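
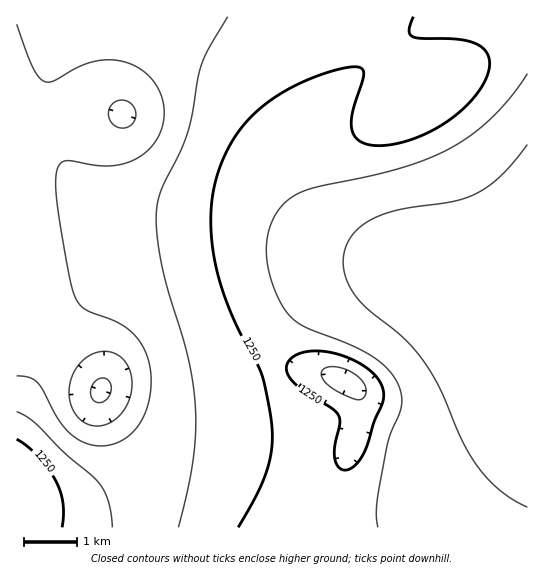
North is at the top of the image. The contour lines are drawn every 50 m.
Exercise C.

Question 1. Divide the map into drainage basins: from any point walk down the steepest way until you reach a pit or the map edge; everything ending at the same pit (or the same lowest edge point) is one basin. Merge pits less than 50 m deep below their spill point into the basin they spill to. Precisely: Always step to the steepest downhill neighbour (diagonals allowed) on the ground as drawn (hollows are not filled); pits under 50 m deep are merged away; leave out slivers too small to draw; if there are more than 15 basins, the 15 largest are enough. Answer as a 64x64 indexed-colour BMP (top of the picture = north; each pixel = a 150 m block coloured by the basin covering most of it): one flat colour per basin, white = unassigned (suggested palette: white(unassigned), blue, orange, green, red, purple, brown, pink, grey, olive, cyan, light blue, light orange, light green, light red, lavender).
<image width="64" height="64" href="data:image/bmp;base64,Qk12CAAAAAAAAHYAAAAoAAAAQAAAAEAAAAABAAQAAAAAAAAIAAATCwAAEwsAABAAAAAAAAAA////ALR3HwAOf/8ALKAsACgn1gC9Z5QAS1aMAMJ34wB/f38AIr28AM++FwDox64AeLv/AIrfmACWmP8A1bDFABEREREREREREREREREREREREREiIiIiIiIiIiIiIiIiERERERERERERERERERERERERESIiIiIiIiIiIiIiIiIRERERERERERERERERERERERESIiIiIiIiIiIiIiIiIhERERERERERERERERERERERERIiIiIiIiIiIiIiIiIiEREREREREREREREREREREREREiIiIiIiIiIiIiIiIiIRERERERERERERERERERERERESIiIiIiIiIiIiIiIiIhERERERERERERERERERERERERIiIiIiIiIiIiIiIiIiEREREREREREREREREREREREREiIiIiIiIiIiIiIiIiIRERERERERERERERERERERERESIiIiIiIiIiIiIiIiIhERERERERERERERERERERERERIiIiIiIiIiIiIiIiIiEREREREREREREREREREREREREiIiIiIiIiIiIiIiIiIRERERERERERERERERERERERESIiIiIiIiIiIiIiIiIhERERERERERERERERERERERERIiIiIiIiIiIiIiIiIiEREREREREREREREREREREREREiIiIiIiIiIiIiIiIiIREREREREREREREREREREREREiIiIiIiIiIiIiIiIiIhEREREREREREREREREREREREiIiIiIiIiIiIiIiIiIiEREREREREREREREREREREREiIiIiIiIiIiIiIiIiIiIREREREREREREREREREREREiIiIiIiIiIiIiIiIiIiIhERERERERERERERERERERESIiIiIiIiIiIiIiIiIiIiERERERERERERERERERERESIiIiIiIiIiIiIiIiIiIiIRERERERERERERERERERERIiIiIiIiIiIiIiIiIiIiIhEREREREREREREREREREREiIiIiIiIiIiIiIiIiIiIiERERERERERERERERERERESIiIiIiIiIiIiIiIiIiIiIREREREREREREREREREREREiIiIiIiIiIiIiIiIiIiIhERERERERERERERERERERESIiIiIiIiIiIiIiIiIiIiEREREREREREREREREREREREiIiIiIiIiIiIiIiIiIiIRERERERERERERERERERERERIiIiIiIiIiIiIiIiIiIhERERERERERERERERERERERESIiIiIiIiIiIiIiIiIiEREREREREREREREREREREREREiIiIiIiIiIiIiIiIiIREREREREREREREREREREREREREiIiIiIiIiIiIiEREREREREREREREREREREREREREREREiIiIiIiIiERERERERERERERERERERERERERERERERERESIiIiIREREREREREREREREREREREREREREREREREREREREhERERERERERERERERERERERERERERERERERERERERERERERERERERERERERERERERERERERERERERERETMzERERERERERERERERERERERERERERERERERERERMzMREREREREREREREREREREREREREREREREREREREzMzMRERERERERERERERERERERERERERERERERERERMzMzERERERERERERERERERERERERERERERERERERETMzMzERERERERERERERERERERERERERERERERERMzMzMzMzERERERERERERERERERERERERERETMzMzMzMzMzMzMzMRERERERERERERERERERERERERMzMzMzMzMzMzMzMzMRERERERERERERERERERERERETMzMzMzMzMzMzMzMzMxERERERERERERERERERERERETMzMzMzMzMzMzMzMzMxERERERERERERERERERERERETMzMzMzMzMzMzMzMzMzERERERERERERERERERERERETMzMzMzMzMzMzMzMzMzMRERERERERERERERERERERETMzMzMzMzMzMzMzMzMzMxERERERERERERERERERERERMzMzMzMzMzMzMzMzMzMzMRERERERERERERERERERERMzMzMzMzMzMzMzMzMzMzMxEREREREREREREREREREREzMzMzMzMzMzMzMzMzMzMzERERERERERERERERERERETMzMzMzMzMzMzMzMzMzMzMxERERERERERERERERERETMzMzMzMzMzMzMzMzMzMzMzMRERERERERERERERERERMzMzMzMzMzMzMzMzMzMzMzMzEREREREREREREREREREzMzMzMzMzMzMzMzMzMzMzMzMRERERERERERERERERERMzMzMzMzMzMzMzMzMzMzMzMzEREREREREREREREREREzMzMzMzMzMzMzMzMzMzMzMzMxERERERERERERERERETMzMzMzMzMzMzMzMzMzMzMzMzMRERERERERERERERERMzMzMzMzMzMzMzMzMzMzMzMzMzERERERERERERERERETMzMzMzMzMzMzMzMzMzMzMzMzMzERERERERERERERERMzMzMzMzMzMzMzMzMzMzMzMzMzMxERERERERERERERETMzMzMzMzMzMzMzMzMzMzMzMzMzMREREREREREREREREzMzMzMzMzMzMzMzMzMzMzMzMzMzMRERERERERERERERMzMzMzMzMzMzMzMzMzMzMzMzMzMzMRERERERERERERERMzMzMzMzMzMzMzMzMzMzMzMzMzMzMRERERER"/>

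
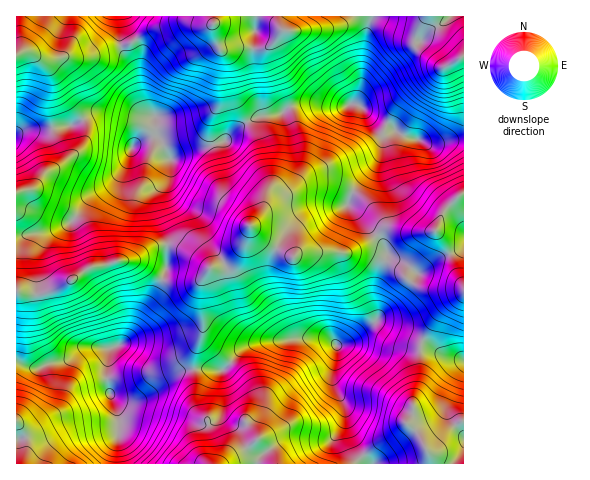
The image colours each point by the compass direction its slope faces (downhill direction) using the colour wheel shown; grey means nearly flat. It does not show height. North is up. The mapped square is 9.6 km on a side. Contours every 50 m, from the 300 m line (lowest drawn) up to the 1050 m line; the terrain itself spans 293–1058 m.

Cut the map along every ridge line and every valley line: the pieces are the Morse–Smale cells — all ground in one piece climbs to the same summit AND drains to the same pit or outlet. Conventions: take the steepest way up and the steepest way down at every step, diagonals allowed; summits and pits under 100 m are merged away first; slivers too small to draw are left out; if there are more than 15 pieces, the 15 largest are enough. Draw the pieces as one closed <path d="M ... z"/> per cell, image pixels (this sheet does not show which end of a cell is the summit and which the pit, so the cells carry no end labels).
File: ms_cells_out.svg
<path d="M103 113l-9 1-10 5 2 20-8 12-22 17-10 4-13 17-17 4 0 98 3 1 24 2 16-6 32-21 12-1 13-5 16-1 21-13 15-3-11-31-1-20 12-15 3-19-9-18-6-5 0-17-2-3-9 4-9 0z"/><path d="M250 226l-9 23-13 14-7 4-12 1-20-15-14-7-7-1-1 25-4 7 2 4 31 1 8-4-2 3 1 51-8 22 0 16 13-2 14 3 19-20 22-9 32-4 31 0 10 7 5 0 10-5 25-20-1-30 13-34-11-21-13 10-17 8-46-1-10 4-26-14z"/><path d="M326 338l-31 0-32 4-22 9-19 20-14-3-13 2 1 35 11 15 6 17 1 27 156-1-12-14-7-15-6-28-12-23 4-37z"/><path d="M353 104l-11 3-40-3-12 3-10 7-16 1-16 7 10 18 3 21 8 21-6 27-12 18 14 15 26 14 10-4 46 1 17-8 12-10-29-31 7-15 24-28 7-25 10-6-24-14-9-9z"/><path d="M378 322l-10 4-17 14-14 6-4 37 12 23 3 21 10 22 12 15 93 0 1-103-17-4-19-13z"/><path d="M371 16l-93 0 0 9 4 6-12 15-6 3-30-1-12 2 8 11 5 37 11 22 2 2 11-6 21-2 10-7 12-3 16 0 16 3 20-3 7-20 5-49z"/><path d="M190 23l-12 0-23 6-26 15-8 2 2 8 13 19 7 31 5 8 8 7 0 17 6 5 9 17 16-7 38-10 7-9 15-10-12-24-5-37-12-15-5-21-16 0z"/><path d="M248 122l-16 10-7 9-38 10-15 7-4 20-12 15 1 20 11 31 21 9 20 15 12-1 7-4 10-10 8-12 3-14 10-10 5-11 5-24-8-21-3-21z"/><path d="M463 194l-4 2-14 13-10 22-31 1-18-4-10 7 8 9 4 12-13 34 0 16 3 8-2 8 43 17 28 18 15 3 2 0z"/><path d="M132 261l-16 0-13 5-12 1-32 21-16 6-18 0-8-3-1 71 17 6 6 0 13-6 16-2 14-10 7-3 22 1 11-4 10-11 8-18 22-34-1-3-17-12z"/><path d="M103 347l-14 0-7 3-14 10-16 2-13 6-23-5 0 60 8 9 2 7 0 14-2 11 92-1 3-47-10-23-2-12 0-18 3-14z"/><path d="M425 16l-53 1-6 18-5 49-3 13-5 7 9 3 13 12 15 7 9 8 12 4 19 6 33-4 1-83-3 0-19 10-7-3-20-18 2-14z"/><path d="M396 130l-11 6-7 25-24 28-7 15 29 30 10-6 18 4 31-1 10-22 14-13 5-2 0-54-9 0-25 4-26-8z"/><path d="M202 278l-6 4-34-2-34 57-6 7-13 6-2 31 4 14 18 7 8-1 9-5 19-17 17-8 13-2 0-15 8-22z"/><path d="M194 370l-12 1-17 8-19 17-9 5-8 1-19-6 9 20-2 48 96-1 1-22-7-21-11-15z"/>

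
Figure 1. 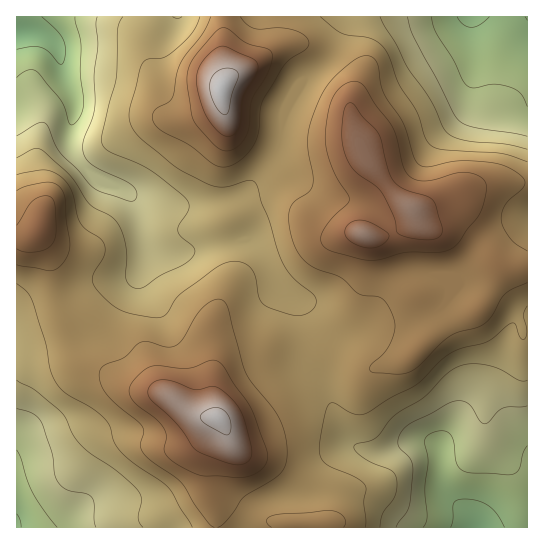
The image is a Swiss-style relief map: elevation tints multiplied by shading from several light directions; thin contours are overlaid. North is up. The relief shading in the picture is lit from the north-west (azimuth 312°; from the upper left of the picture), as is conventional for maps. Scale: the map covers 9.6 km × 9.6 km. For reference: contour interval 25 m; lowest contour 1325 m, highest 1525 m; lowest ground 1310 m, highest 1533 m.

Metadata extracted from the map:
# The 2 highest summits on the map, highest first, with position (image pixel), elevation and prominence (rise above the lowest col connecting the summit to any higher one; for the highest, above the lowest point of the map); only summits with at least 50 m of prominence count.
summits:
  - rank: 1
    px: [222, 89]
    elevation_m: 1533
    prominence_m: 223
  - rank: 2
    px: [218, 418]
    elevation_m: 1531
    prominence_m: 100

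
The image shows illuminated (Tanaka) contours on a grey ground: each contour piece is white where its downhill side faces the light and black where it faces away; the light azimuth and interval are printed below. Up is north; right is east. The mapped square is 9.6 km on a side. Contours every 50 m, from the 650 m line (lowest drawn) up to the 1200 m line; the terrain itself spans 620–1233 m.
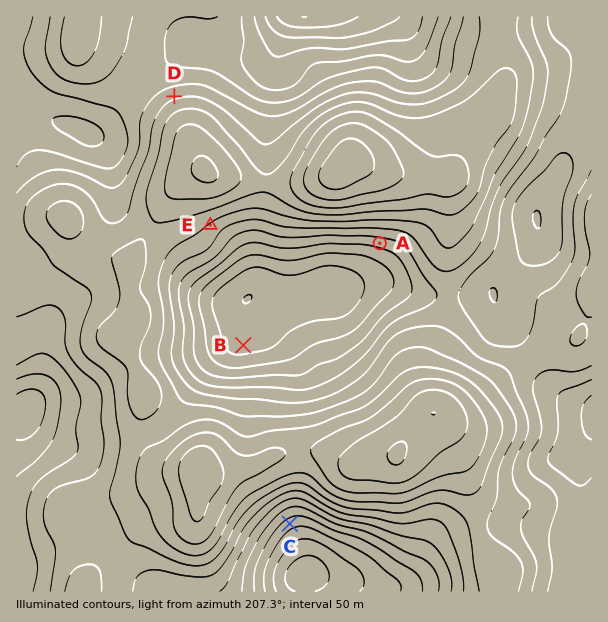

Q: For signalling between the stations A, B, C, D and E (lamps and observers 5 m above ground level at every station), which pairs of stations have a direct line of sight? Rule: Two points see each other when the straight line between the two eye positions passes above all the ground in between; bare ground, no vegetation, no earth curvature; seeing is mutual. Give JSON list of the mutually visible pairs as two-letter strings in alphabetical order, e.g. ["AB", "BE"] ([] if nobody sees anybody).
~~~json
["AD", "BC", "DE"]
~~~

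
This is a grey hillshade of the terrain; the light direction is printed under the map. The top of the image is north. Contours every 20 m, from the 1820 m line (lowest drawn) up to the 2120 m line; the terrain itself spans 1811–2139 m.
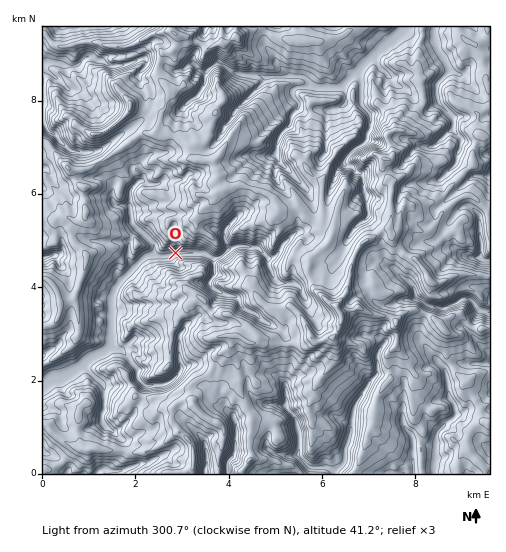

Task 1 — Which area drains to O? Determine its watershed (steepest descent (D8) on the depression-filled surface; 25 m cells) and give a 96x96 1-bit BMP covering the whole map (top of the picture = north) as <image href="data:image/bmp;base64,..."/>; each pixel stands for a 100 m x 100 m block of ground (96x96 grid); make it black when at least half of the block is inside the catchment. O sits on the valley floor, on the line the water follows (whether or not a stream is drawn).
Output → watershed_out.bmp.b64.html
<image width="96" height="96" href="data:image/bmp;base64,Qk2+BAAAAAAAAD4AAAAoAAAAYAAAAGAAAAABAAEAAAAAAIAEAAATCwAAEwsAAAIAAAAAAAAA////AAAAAAAAAAAAAAAAAAAAAAAAAAAAAAAAAAAAAAAAAAAAAAAAAAAAAAAAAAAAAAAAAAAAAAAAAAAAAAAAAAAAAAAAAAAAAAAAAAAAAAAAAAAAAAAAAAAAAAAAAAAAAAAAAAAAAAAAAAAAAAAAAAAAAAAAAAAAAAAAAAAAAAAAAAAAAAAAAAAAAAAAAAAAAAAAAAAAAAAAAAAAAAAAAAAAAAAAAAAAAAAAAAAAAAAAAAAAAAAAAAAAAAAAAAAAAAAAAAAAAAAAAAAAAAAAAAAAAAAAAAAAAAAAAAAAAAAAAAAAAAAAAAAAAAAAAAAAAAAAAAAAAAAAAAAAAAAAAAAAAAAAAAAAAAAAAAAAAAAAAAAAAAAAAAAAAAAAAAAAAAAAAAAAAAAAAAAAAAAAAAAAAAAAAAAAAAAAAAAAAAAAAAAAAAAAAAAAAAAAAAAAAAAAAAAAAAAAAAAAAAP/sAAAAAAAAAAAAAP//gAAAAAAAAAAAAf//gAAAAAAAAAAAA///wAAAAAAAAAAAB///wAAAAAAAAAAAH///wAAAAAAAAAAD////wAAAAAAAAAAD////gAAAAAAAAAAH////AAAAAAAAAAAP///+AAAAAAAAAAAf///8AAAAAAAAAAB////wAAAAAAAAAAB////wAAAAAAAAAAB////wAAAAAAAAAAAf///gAAAAAAAAAAAP///gAAAAAAAAAAAf///gAAAAAAAAAAH////gAAAAAAAAAAH////wAAAAAAAAAAP////4AAAAAAAAAAP////8AAAAAAAAAAP////+AAAAAAAAAAP/////AAAAAAAAAAP/////AAAAAAAAAAP////8AAAAAAAAAAP////8AAAAAAAAAAP////wAAAAAAAAAAAf///AAAAAAAAAAAAP///AAAAAAAAAAAAH//AAAAAAAAAAAAAB//AAAAAAAAAAAAAB/+AAAAAAAAAAAAAA/4AAAAAAAAAAAAAAHAAAAAAAAAAAAAAAAAAAAAAAAAAAAAAAAAAAAAAAAAAAAAAAAAAAAAAAAAAAAAAAAAAAAAAAAAAAAAAAAAAAAAAAAAAAAAAAAAAAAAAAAAAAAAAAAAAAAAAAAAAAAAAAAAAAAAAAAAAAAAAAAAAAAAAAAAAAAAAAAAAAAAAAAAAAAAAAAAAAAAAAAAAAAAAAAAAAAAAAAAAAAAAAAAAAAAAAAAAAAAAAAAAAAAAAAAAAAAAAAAAAAAAAAAAAAAAAAAAAAAAAAAAAAAAAAAAAAAAAAAAAAAAAAAAAAAAAAAAAAAAAAAAAAAAAAAAAAAAAAAAAAAAAAAAAAAAAAAAAAAAAAAAAAAAAAAAAAAAAAAAAAAAAAAAAAAAAAAAAAAAAAAAAAAAAAAAAAAAAAAAAAAAAAAAAAAAAAAAAAAAAAAAAAAAAAAAAAAAAAAAAAAAAAAAAAAAAAAAAAAAAAAAAAAAAAAAAAAAAAAAAAAAAAAAAAAAAAAAAAAAAAAAAAAAAAAAAAAAAAAAAAAAAAAAAAAAAAAAAAAAAAAAAAAAAAA="/>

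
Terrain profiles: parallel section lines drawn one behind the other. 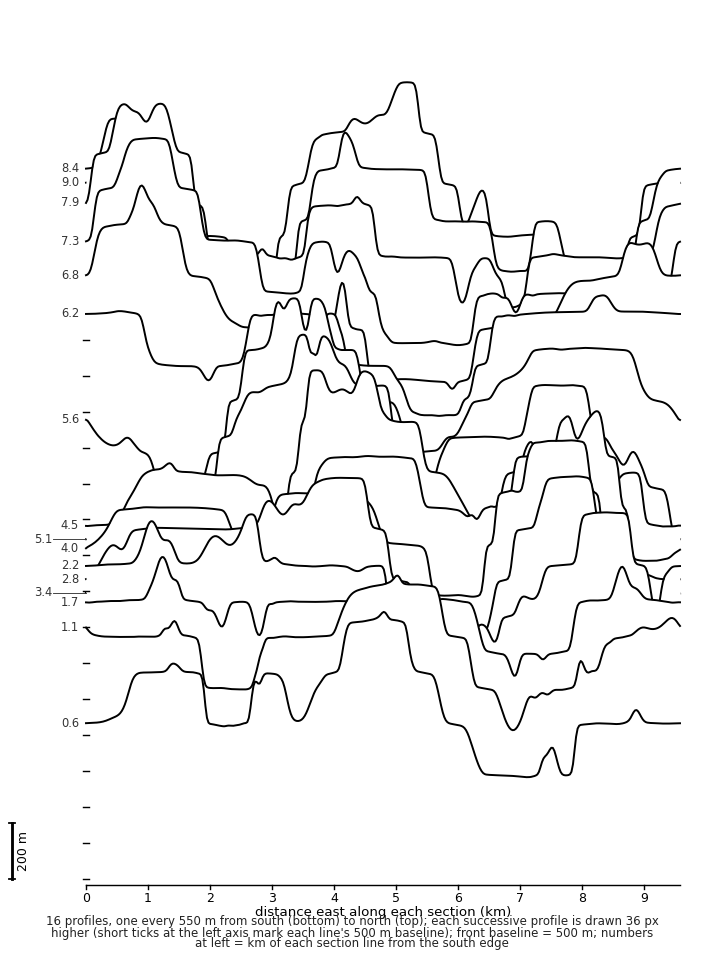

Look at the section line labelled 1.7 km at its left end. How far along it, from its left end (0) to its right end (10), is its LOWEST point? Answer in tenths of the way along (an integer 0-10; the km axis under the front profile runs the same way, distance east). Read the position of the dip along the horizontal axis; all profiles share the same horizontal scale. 7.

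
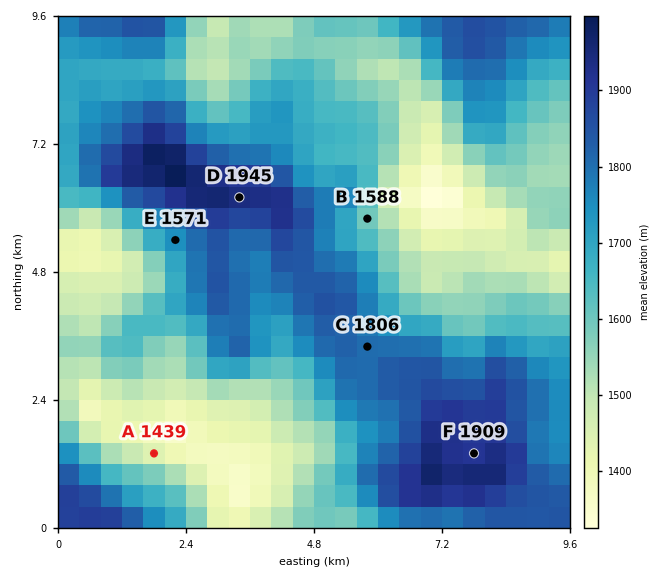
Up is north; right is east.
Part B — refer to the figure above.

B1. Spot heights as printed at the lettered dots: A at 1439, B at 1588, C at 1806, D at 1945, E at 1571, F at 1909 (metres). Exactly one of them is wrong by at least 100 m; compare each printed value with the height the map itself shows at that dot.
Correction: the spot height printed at E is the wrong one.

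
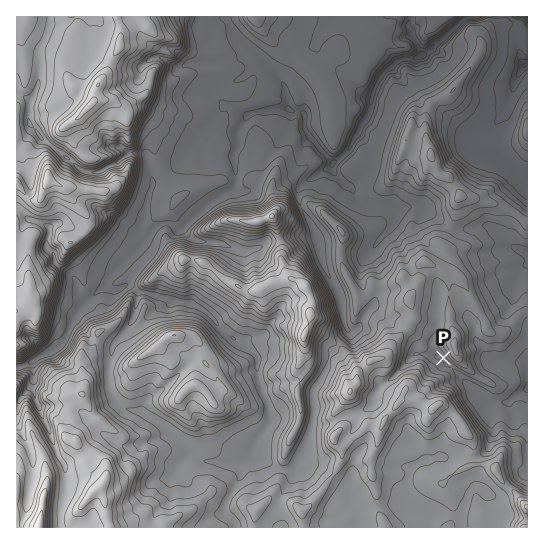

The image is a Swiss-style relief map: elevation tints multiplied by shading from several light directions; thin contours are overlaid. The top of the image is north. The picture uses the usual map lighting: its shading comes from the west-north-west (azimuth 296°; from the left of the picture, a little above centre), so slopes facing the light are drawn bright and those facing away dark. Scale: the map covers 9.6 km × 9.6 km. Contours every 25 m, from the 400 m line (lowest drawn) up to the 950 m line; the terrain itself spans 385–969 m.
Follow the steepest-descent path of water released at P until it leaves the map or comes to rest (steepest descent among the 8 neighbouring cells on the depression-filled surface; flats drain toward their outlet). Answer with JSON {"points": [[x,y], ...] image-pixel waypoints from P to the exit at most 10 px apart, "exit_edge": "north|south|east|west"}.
{"points": [[443, 358], [449, 366], [459, 375], [470, 386], [481, 397], [491, 402], [502, 402], [513, 398], [523, 391], [527, 389]], "exit_edge": "east"}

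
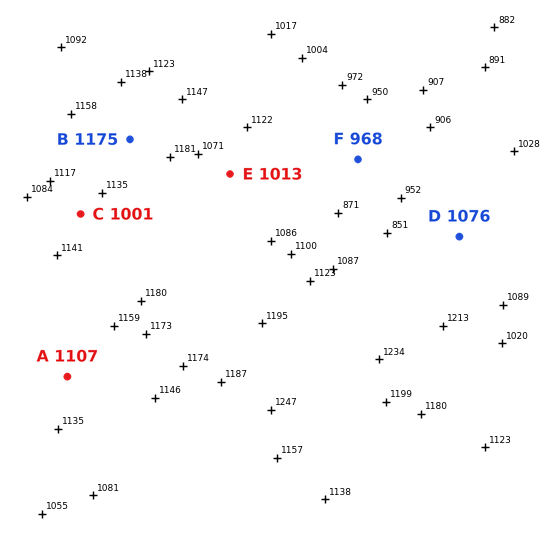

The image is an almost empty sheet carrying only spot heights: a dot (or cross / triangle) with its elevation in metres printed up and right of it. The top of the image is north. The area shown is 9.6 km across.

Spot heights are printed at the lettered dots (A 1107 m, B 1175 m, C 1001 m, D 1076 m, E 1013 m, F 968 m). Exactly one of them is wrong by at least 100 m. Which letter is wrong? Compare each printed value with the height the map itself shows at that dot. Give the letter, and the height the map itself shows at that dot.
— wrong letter C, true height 1126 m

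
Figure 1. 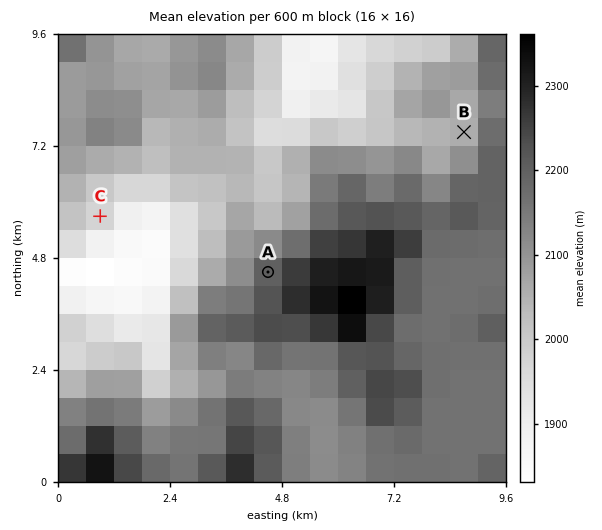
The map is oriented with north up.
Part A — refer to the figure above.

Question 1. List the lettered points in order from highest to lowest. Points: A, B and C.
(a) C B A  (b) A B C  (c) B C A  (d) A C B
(b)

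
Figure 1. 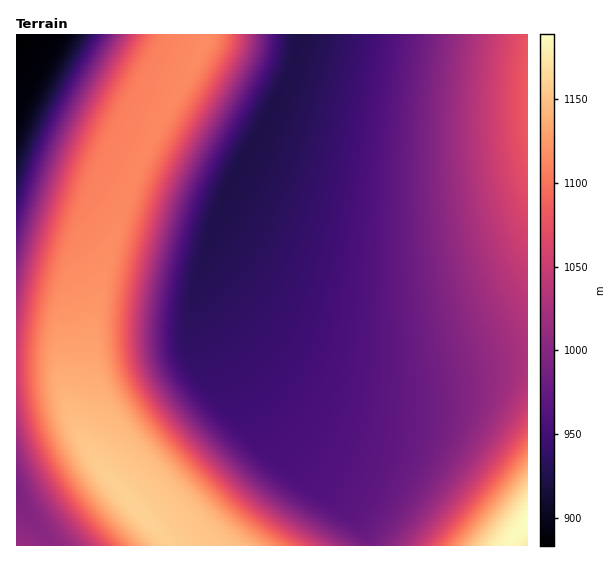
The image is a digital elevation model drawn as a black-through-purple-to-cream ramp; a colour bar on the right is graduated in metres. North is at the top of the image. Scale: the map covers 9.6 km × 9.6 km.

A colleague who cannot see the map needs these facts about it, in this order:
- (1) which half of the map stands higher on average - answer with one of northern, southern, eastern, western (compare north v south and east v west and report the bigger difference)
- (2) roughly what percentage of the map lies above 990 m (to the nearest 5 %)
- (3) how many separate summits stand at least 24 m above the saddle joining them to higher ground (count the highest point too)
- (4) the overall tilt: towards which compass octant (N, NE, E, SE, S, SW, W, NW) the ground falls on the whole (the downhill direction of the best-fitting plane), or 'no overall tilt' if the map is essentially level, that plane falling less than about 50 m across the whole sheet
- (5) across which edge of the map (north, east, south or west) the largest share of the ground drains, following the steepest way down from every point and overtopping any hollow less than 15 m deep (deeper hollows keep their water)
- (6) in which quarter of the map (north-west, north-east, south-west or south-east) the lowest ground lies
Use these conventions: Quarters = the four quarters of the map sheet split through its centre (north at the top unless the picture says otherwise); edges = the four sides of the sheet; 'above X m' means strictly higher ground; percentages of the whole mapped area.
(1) Taken as a whole, the western half is higher than the eastern.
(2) Roughly 55 % of the ground is higher than 990 m.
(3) Counting only tops that stand 24 m proud, the map has 3 summits.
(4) On the whole the ground falls towards the north-east.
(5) The largest share of the runoff leaves by the northern edge.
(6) The lowest ground is in the north-west quarter.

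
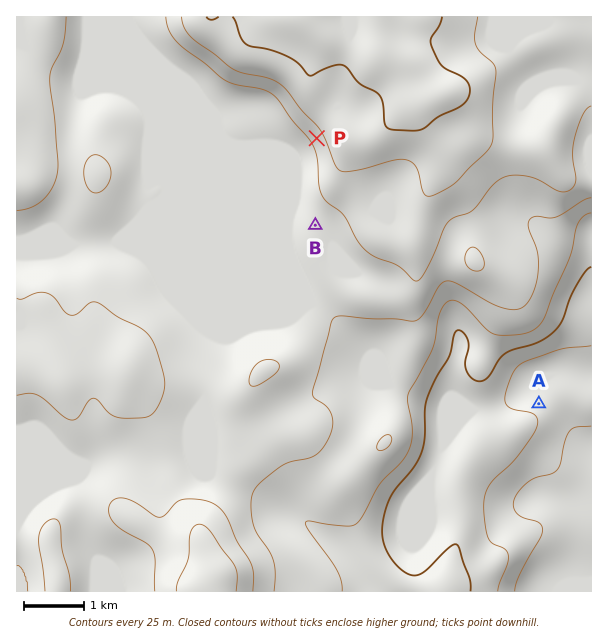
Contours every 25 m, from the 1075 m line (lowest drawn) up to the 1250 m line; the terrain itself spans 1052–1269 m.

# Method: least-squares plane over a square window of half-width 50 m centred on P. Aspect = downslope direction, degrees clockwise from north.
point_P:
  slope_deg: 6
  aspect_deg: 239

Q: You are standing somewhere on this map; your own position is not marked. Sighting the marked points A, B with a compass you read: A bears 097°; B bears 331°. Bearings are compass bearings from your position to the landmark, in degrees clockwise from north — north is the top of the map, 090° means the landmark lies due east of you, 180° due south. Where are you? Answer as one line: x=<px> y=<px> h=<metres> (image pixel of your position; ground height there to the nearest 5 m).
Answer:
x=405 y=387 h=1155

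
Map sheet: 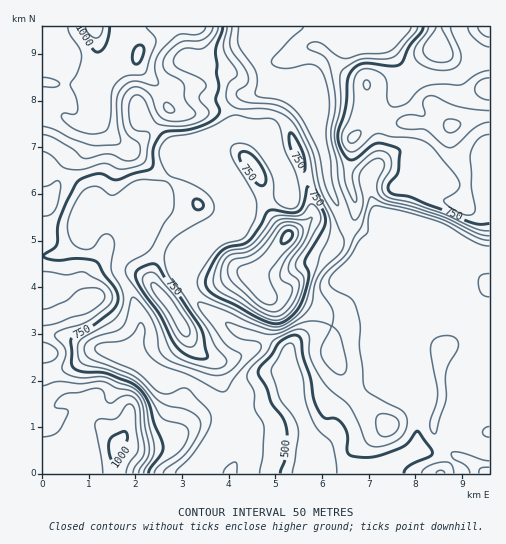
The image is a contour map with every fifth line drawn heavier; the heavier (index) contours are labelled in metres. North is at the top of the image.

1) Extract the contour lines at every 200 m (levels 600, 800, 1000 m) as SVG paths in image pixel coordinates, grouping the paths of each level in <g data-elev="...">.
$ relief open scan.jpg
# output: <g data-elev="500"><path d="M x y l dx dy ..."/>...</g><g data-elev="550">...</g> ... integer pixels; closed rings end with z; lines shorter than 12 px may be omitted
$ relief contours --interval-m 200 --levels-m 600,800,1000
<g data-elev="600"><path d="M176 473l2-4 15-15 14-21 4-12-2-9-22-23-6-1-14 6-9-2-22-20-38-19-3-4 2-4 6-2 15-2 8-2 7-6 6-10 3 0 3 7 0 17 3 6 5 6 10 7 24 8 29 16 7 2 4-3 14-19 18-18 2-6-4-4-15-3-6-2-8-8-2-6 4 0 32 10 9 1 10-1 22-10 14-2 8 2 6 3-10 21 0 6 2 6 10 12 5 3 4 1 3-3 2-6-5-22-3-11-7-7 1-15-12-18-1-9 5-10 17-16 6-7 6-14 8-11 8-29 16 7 25 6 29 9 37 18 12 3"/><path d="M237 473l0-9-2-2-8 5-4 6"/><path d="M489 467l-8 1-2 2 0 3"/><path d="M382 436l8 0 7-6 2-7-3-6-12-3-7 2-1 5 0 7 3 6z"/><path d="M303 27l-29 30-2 6 3 3 9 2 28-4 7 4 4 6 4 13 2 14-3 38 5 21 1 21 6 19 0 6-5-5-6-10-9-41-19-35-7-7-8-6-8-3-16-2-5-3 2-11 0-9-3-7-15-22 0-18"/></g><g data-elev="800"><path d="M144 473l1-4 8-12 1-8-8-42-4-11-10-9-25-9-7-1-20 1-15-5-3-6 4-11-1-6-10-14 0-3 5-2 27-9 18-13 7-8 0-5-1-5-8-8-18-11-19 3-23-4"/><path d="M186 346l7 0 3-4 1-9-3-8-18-27-19-23-5-3-6 1-4 6 3 9 18 24 14 26z"/><path d="M270 319l8 1 8-4 9-8 5-12 4-17-1-4-7-7 0-6 13-20 12-23-2-8-6-7-3 1-6 8-5 3-20-1-5 2-21 27-9 4-17 4-6 5-4 9-4 15 4 8 40 25z"/><path d="M43 216l8-2 4-5 3-7 3-17-3-4-9 4-6 2"/><path d="M43 151l9 5 10 11 10 3 11-1 21-6 13 6 6 0 20-5 3-6 4-23-2-3-12-2-5-4-2-15 2-12 5-4 6 2 3 4 9 19 6 5 14 1 12 0 12-4 8-4 3-4 0-3-9-10-1-3 7-11 0-3-7-6-22-11-3-3-1-4 3-5 7-6 5-1 12 1 6-2 9-12 3-8"/><path d="M489 70l-11 4-18 11-22-1-13 2-7 5-11 12-12 4-4-1-3-4-1-19-3-7-11-6-7-1-5 1-4 3-3 6-1 29-4 12-6 12-1 5 3 10 3 4 4 1 6-2 14-14 5-2 16 3 22 1 11 4 7 6 20 23 7 12-2 7-14 9 0 3 12 9 12 4 6-2 1-4-4-21 0-35 7-13 6-4 5-2"/><path d="M428 27l-1 5-12 16 0 9 3 5 7 5 18 3 13-3 3-3 2-5-1-8-9-24"/><path d="M468 27l1 5 5 6 8 7 7 2"/></g><g data-elev="1000"><path d="M114 463l3-1 3-2 7-19 1-5-3-4-11 4-5 5 1 14 1 5z"/><path d="M282 244l4-1 5-4 2-5-2-3-3 0-4 2-3 6z"/><path d="M135 64l4-1 4-7 1-7-2-4-5 1-4 5-1 8z"/><path d="M79 27l3 9 12 14 3 2 5-2 4-5 4-18"/></g>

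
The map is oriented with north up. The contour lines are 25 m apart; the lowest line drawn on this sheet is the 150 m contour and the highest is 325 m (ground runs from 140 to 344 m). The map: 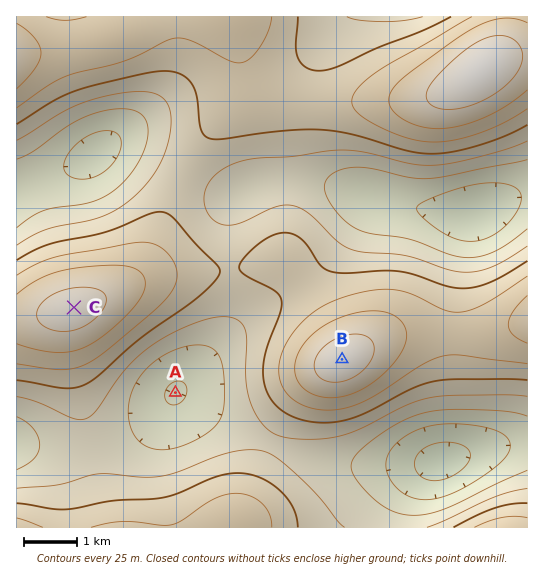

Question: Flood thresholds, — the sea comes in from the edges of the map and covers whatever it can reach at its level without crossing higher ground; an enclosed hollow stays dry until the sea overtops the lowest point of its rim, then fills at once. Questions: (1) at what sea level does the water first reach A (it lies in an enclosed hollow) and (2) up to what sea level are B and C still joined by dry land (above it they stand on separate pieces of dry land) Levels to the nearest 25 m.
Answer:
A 225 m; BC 250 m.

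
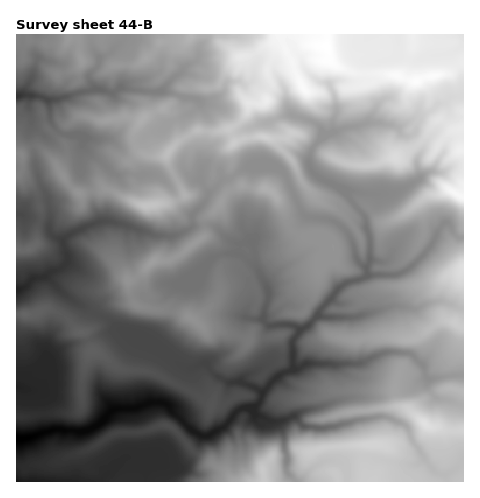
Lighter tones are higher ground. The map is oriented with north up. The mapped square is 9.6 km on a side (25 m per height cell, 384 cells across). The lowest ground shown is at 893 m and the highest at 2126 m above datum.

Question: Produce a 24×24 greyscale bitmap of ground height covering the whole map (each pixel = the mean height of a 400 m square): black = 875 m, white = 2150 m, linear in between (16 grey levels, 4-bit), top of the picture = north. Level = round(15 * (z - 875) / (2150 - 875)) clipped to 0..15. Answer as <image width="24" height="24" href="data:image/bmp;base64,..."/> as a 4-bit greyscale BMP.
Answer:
<image width="24" height="24" href="data:image/bmp;base64,Qk2WAQAAAAAAAHYAAAAoAAAAGAAAABgAAAABAAQAAAAAACABAAATCwAAEwsAABAAAAAAAAAAAAAAABEREQAiIiIAMzMzAERERABVVVUAZmZmAHd3dwCIiIgAmZmZAKqqqgC7u7sAzMzMAN3d3QDu7u4A////ACMzMzM1iauau8y7uyMzMzM0Z4qbu8zLuxERNERDNWV4mru7zDMzESMjQzNGiJqsyyM0IiI0VERmd4mqqiI1RERURERFd3iZmjM1VVREVlVEVneYmjNFVERWd3ZWeJmaqlVVVVZ4h2Zld4mau1VVVoh4h2Z3Z3iJqzRFZ4d3d3Z4hniavEREaIiHd3eImHeIrGVFd3iId3eImHiImlVVVmd4h3eIiImZiVVnZ5qYmHiYiIiqmmZ4iZqpiZqZmIiKznaHiImZmZmZiaqpvXd3iJqpmpmpq7zMzWZ3eJmqq7u6mau83WZ4maqZq8uqqqq83UVnd4mZm929zMvN3VZ3d4iZq83e3e7u7XeJiZmZrN3u7u7u7niJiJmqvM7u/t7e3Q=="/>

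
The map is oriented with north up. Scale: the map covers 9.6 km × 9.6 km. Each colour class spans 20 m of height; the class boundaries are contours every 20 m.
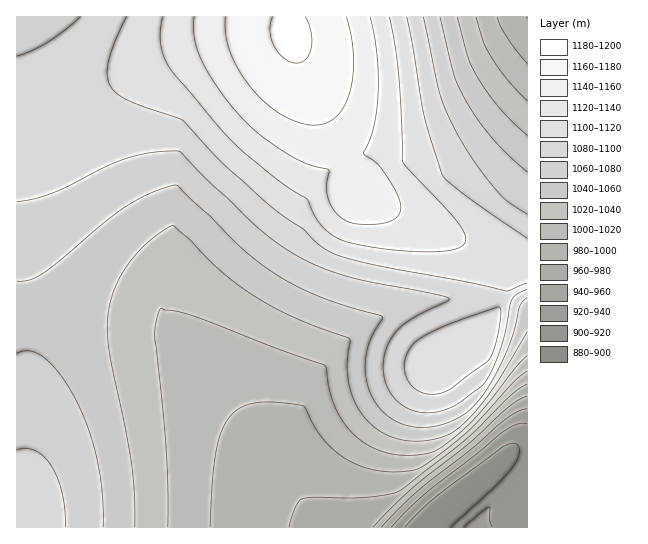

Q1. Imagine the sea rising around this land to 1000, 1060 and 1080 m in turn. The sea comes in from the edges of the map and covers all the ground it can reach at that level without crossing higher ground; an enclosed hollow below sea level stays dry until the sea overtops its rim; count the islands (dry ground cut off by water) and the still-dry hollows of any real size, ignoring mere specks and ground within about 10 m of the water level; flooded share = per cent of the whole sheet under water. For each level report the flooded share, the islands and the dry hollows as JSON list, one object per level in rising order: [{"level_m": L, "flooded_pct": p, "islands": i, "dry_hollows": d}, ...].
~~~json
[{"level_m": 1000, "flooded_pct": 12, "islands": 0, "dry_hollows": 0}, {"level_m": 1060, "flooded_pct": 44, "islands": 0, "dry_hollows": 0}, {"level_m": 1080, "flooded_pct": 58, "islands": 0, "dry_hollows": 0}]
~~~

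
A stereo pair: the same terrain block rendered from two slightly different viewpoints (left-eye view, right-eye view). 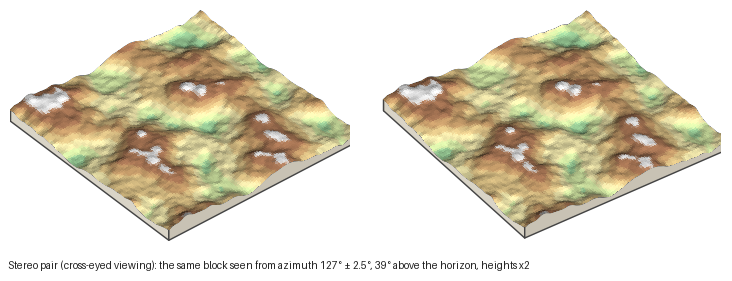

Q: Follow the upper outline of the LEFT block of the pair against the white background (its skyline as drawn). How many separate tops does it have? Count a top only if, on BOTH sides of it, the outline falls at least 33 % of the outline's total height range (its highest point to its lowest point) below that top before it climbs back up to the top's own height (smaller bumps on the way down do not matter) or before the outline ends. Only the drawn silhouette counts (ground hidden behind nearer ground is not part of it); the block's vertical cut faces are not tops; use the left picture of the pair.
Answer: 1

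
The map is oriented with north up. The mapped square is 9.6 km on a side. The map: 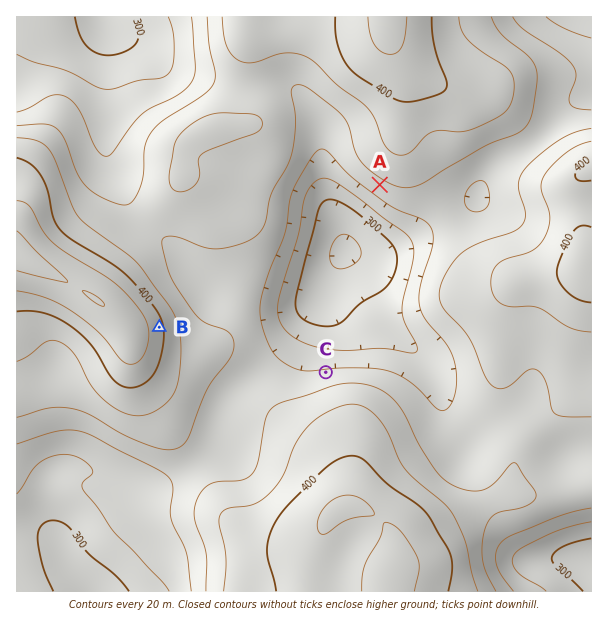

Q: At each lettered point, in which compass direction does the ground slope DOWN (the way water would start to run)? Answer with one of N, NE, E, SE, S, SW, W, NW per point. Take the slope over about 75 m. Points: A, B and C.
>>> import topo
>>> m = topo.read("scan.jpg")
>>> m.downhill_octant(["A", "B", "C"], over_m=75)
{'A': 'SW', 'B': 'E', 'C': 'N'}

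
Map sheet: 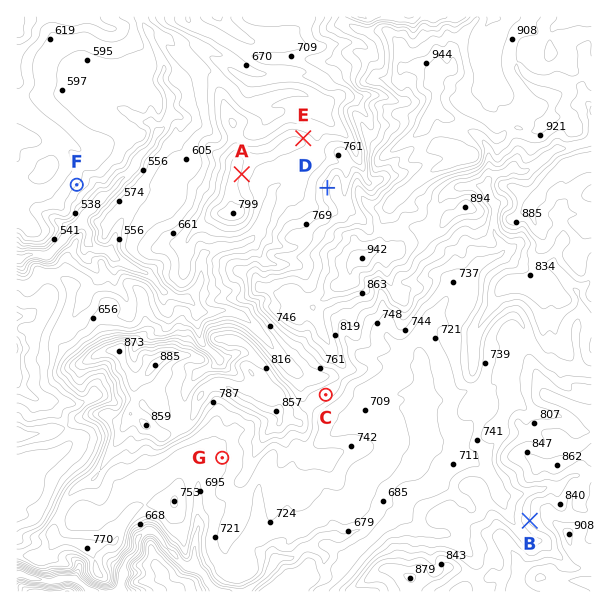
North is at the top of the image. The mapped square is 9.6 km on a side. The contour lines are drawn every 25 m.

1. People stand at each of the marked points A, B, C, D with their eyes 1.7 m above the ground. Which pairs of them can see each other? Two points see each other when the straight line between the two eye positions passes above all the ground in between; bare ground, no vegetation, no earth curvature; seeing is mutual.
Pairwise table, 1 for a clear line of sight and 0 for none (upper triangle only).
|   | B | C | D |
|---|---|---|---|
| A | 0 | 0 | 1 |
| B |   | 1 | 0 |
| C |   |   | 0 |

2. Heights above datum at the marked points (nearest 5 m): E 720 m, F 600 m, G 720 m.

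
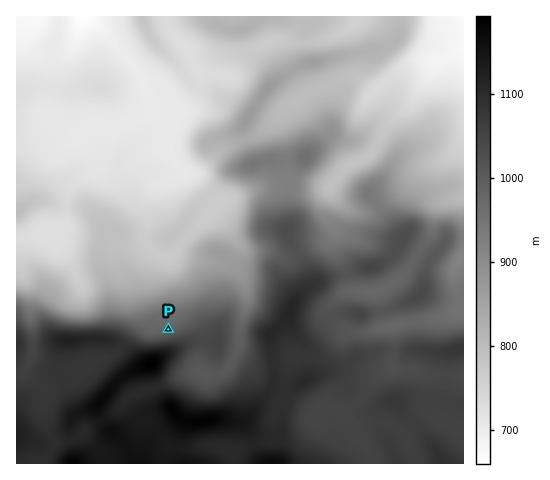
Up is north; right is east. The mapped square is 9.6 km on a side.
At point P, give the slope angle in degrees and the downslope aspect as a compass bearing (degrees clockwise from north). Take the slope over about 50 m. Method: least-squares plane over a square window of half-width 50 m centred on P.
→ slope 8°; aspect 342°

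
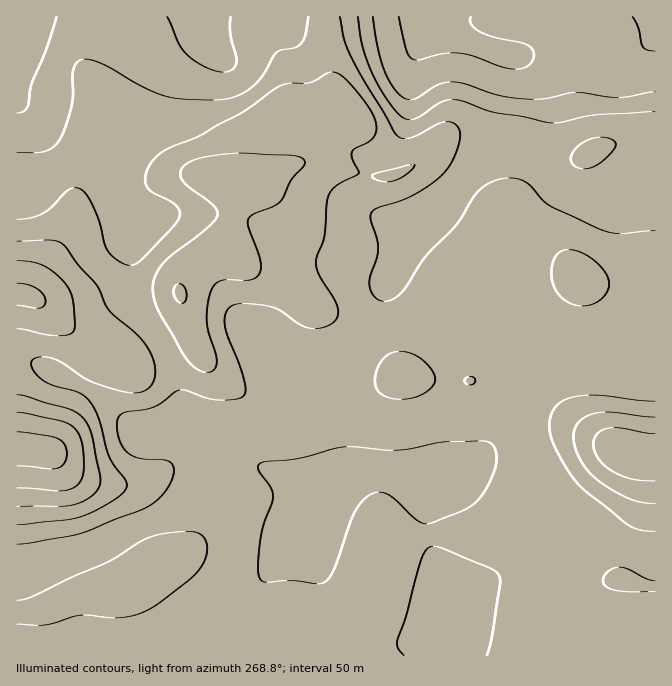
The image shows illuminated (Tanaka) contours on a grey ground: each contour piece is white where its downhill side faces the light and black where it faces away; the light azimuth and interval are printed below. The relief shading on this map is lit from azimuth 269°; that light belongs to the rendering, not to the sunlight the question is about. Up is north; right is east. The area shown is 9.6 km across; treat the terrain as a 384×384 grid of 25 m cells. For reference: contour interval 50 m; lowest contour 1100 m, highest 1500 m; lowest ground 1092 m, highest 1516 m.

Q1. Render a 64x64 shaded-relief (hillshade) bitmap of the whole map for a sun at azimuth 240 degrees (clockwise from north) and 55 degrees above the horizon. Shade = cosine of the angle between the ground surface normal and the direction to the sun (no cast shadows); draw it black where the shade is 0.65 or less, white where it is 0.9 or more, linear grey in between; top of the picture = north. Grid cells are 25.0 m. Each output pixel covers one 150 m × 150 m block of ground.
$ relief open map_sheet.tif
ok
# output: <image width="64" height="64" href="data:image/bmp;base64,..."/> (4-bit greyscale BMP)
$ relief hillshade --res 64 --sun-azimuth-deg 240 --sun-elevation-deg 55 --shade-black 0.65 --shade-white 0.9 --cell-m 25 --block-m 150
<image width="64" height="64" href="data:image/bmp;base64,Qk12CAAAAAAAAHYAAAAoAAAAQAAAAEAAAAABAAQAAAAAAAAIAAATCwAAEwsAABAAAAAAAAAAAAAAABEREQAiIiIAMzMzAERERABVVVUAZmZmAHd3dwCIiIgAmZmZAKqqqgC7u7sAzMzMAN3d3QDu7u4A////AKqqqqqqmZmZqqqqqqqqqqqqqqqqqqqqqqqqqqqqqqqqqqqqqqqqqqqqqqqqqqqqqqqqqqqqqqqqqqqqqqqqq7u7uqqqqqqqqqqqqqqqqqqqqqqqqqqqqqqqqqq7u7u7u7u6qru7u6qqqqqqqqqqqqqqqqqqqqqqqqqqq7u7u7u7qqqqu7u7qqqqqqqqqqqqqqqqqqqqqqqqqqq7u8zMzMyqqqq7u7uqqqmZmqqqqqqqqqqqqqqqqqqqqru8zMzMu5qqqru7u6qqqZmZqqqqqqqqqqqqqqqqqqqqu7zMy7u7qqqqqru6qqqpmZmaqqqqqqqqqqqqqqqqqqq7vMy7qqqqqqqqqqqqqqmYiZqqqqqqqqqqqqqqqqqqqqu7u7qpmbu6qqqqqqqpmYiImqqqqqqqqqqqqqqqqqqqqru7upmZu7u7qqqqqpmZiHiZqqqqqqqqqqqqqqqqqqqqq7u6qqrLu7u6qqqpmZiHeJmqqqqqqqqqqqqqqqqqqqqru7u7u8zMy7qru6qZmYh4maqqqqqqqqqqqqqqqqqqqqu8zMzMzMzLuqq7qpmZiIiZqqqqqqqqqqqqqqqqqqqqu8zd3czMzcuqmqqqmZmYiZmqqqqqqqqqqqqqqqqqqqu8ze7u3c3dy6mZmqmZmZmZmqqqqqqqqqqqqqqqqqqqu83e//7d3d3Kl3eImYiZmZmqqqqqqqqqqqqqqqqqqqq83v///t3d3bl1VWeIiIiZmaqqqqqqqqqqqqqqqqqqq7zv///tzMzMp1MzRniIiJmaqqqqqqqqqqqqqqqqqqq7ze///9zLzLuWMRJFeIiIiZqqqqqqqqqqqqqqqqqqq7ze///+y6qqqXQQAUZ4mZmZmqq7u6qqqqqqqqqqqqq7vN7//+y5mZmHYwABR4mpmZmqu7u7qqqqu7uqqqqqqrvN3v/+yph4d2ZCAAJoqqqqqqu7u7qqqru7u7u6u7uru83e7duoZmZlVDIQFIq7uru7u8y7qqqqu7u7u7u7u7u7zN3MuYZUVVREMyNXq7uqu8y7u6qZmaq7zMzLu7u7uqvMzLqYZURVVEREVovMupq8zMu6mIiZqrzMzMu6u8uqqru7qYdlVWZlVWeKvd25ib3cuph3iJqrvM3dy6qru6maq7qZh3d3eHZomrzd3Jd5zdyod3eJqqu8zdy6iJq6mImqqpmIiImZiIq83d3Kdnre2oZmeJq7u7zMy6h3mqmHiaqqmZmZmaqavN3dy6hle97IVFaJq7u7vMy6l3eZmYiJqqqqqqqqqrvN3dy6hlac7aZDV5q8y7u7u7qIiZqZiJmqqqqqqqqqzd3MuphlV73shDRoq83Mu7u6qZmaqpmZmqqqu7uqqqrd3LqYd2V5zttkNYq83cy6qqqZqru6mZmqqru7u7qqu93LmHd2Zpzv2VRXm83dy6qYiZmru7mImaqrvMzLuqu7zLl2ZmZ4vf/IVGm8zcy7qYd4mqvMqYiZqrvN3cuqq7u7l2Vmd3nO/rdViszMu6qYd3iau8ypiJmqvN3tyqqqu5l2VVZnit79p2ebzLqqqYh3eJq7y6mImaq83u25mZqqd2VEVmeKztyXeazLqZmZiIiImrvLqYiaq7ze3KiImqpmVVVWZ4m8y5iavLmHiJmZmIiZq8upiJqrvN3Lh3eJmmZmZmZ3iby6mau7mHeJmZmZiImru6mZmqu8zLl2Z4mZZ3d3d3eJq7qqq6mHZ4mqqZmHeJq7qpmqq7zLqGZniZl3eId3eImru6qqqXd4mqqZmHd4mru6qqq7u7qXZniZmXiIiHd4mqu7u7qpiJmqqZmHdniaq7u7u7qqqYd4iZmZiJmZh4iaq7vMy6qZqqqZiId3iaqru7zLqqmYiImZqqqZqqmIiaq7zN3dy6qqqpiHiJmqqqu7zMupmIiZmaqqqqq7qpiJq7zN7u3Mu6qpiIiJq7uqqrvMu5iIiZqqqqqqqru6mImrzN7u7cu6qZmIiZu8y6qaq7u6mIiZqqqqqqqqq6qZmrvM3u7cuqmZmZmZqru7qZmZqqmYiZqruqqqqpqqqpmau8zNzLqZiIiZmZmZqqqqmIiZqpmZqru6qqqqmZqrqqqru7upmIh3iJmYh4iZmZqYd4mqqqqqu7qqqqqImru6qqq6qpiIiIiImId3iZmIiZh3eaq7qqqruqqqqoibzLqZqqqpmZmZmZmYiIm7qXZ4mYd4qrqpmaqqmZmqmavMupmZqpmqqqqqqpmZrMynQ1eZh3iZmYiImZmIiImqvMy6mZmZmqqqmqu6qZrN23MANpmYd3iHd3iIiHd3eKvM3LqZmZmZmZiJmrqpmsy4QAAnmpdmZmZmd4iHZmZ3u83cupmqqZmYh3iaqpmau5YQADeah1VFVWZ4iIdmZ3e7zdy6qqqZmId3eJqqmImqhAAASKmHVEVmeImZh3d4iKvN3LqqqZiHd3iJq7uYialjAAJoqYdlZniJqqmIiImZq83cupmYiHeIiZq8y6maqWIABHmpiHd4iZqqqpiJmZmrzcupmIiIiImZq83bqaqoUgAleamZiJmqqruqmZmaqavMy5iIiIiJmZqs3duqq6hSETaJqqmaqqqru6qpqqqqq8zKmIiJmZmZmrzdy6q7uWMiRomqqqqqu7u7uqqqqqq7zMqYiZmqmZmqvNy6qry5YyNGiaqqu7qqqqqqqqqpqrzMypiJmqqZmaq83LqqvLljI0eJqqu7qqqqqqqqqpmq"/>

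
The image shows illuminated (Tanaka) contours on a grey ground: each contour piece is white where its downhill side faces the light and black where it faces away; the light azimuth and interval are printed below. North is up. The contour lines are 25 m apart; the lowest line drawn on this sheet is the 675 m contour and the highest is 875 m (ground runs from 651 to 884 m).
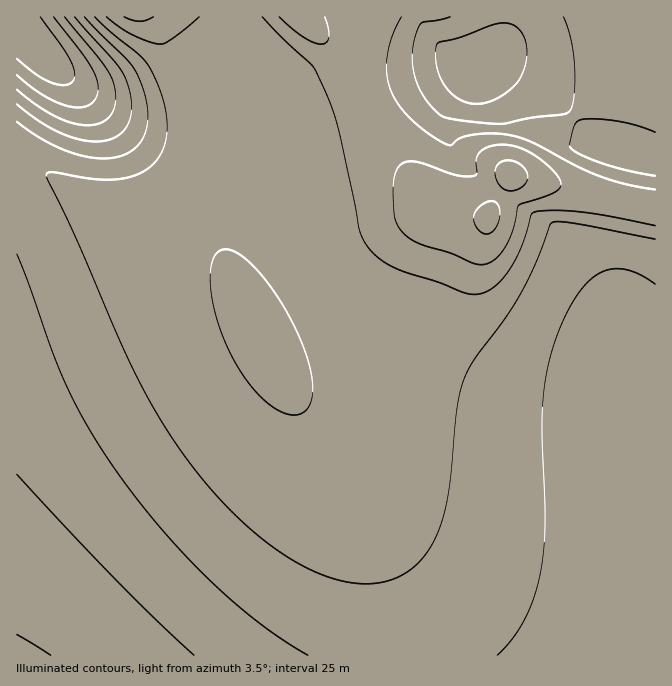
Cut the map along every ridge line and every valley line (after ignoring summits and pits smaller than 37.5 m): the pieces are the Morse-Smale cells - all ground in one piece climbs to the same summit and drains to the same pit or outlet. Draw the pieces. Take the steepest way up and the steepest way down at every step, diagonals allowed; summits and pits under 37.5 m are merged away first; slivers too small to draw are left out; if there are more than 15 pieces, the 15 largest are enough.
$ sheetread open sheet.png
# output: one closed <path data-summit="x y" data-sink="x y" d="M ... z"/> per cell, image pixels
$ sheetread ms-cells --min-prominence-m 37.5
<path data-summit="510 175" data-sink="17 655" d="M20 154l-4 1 1 501 639-1-1-447-36-7-75-20-34-5-14 22-8 20-54-7-36 10-51 23-57 30-34 26-5 8-1 8-36-81-14-17-15-7-43 0-20-3-27-9-43-21z"/><path data-summit="510 175" data-sink="17 23" d="M358 16l-341 0-1 137 4 1 40 29 35 16 27 9 20 3 43 0 15 7 14 17 36 81 3-11 11-12 38-25 85-42 30-12 15-1 4-3-47-63-23-47-10-43 0-25z"/><path data-summit="510 175" data-sink="475 67" d="M655 16l-295 0-4 16 2 36 8 32 18 38 40 59 13 14 51 7 8-20 14-22 34 5 75 20 36 7z"/>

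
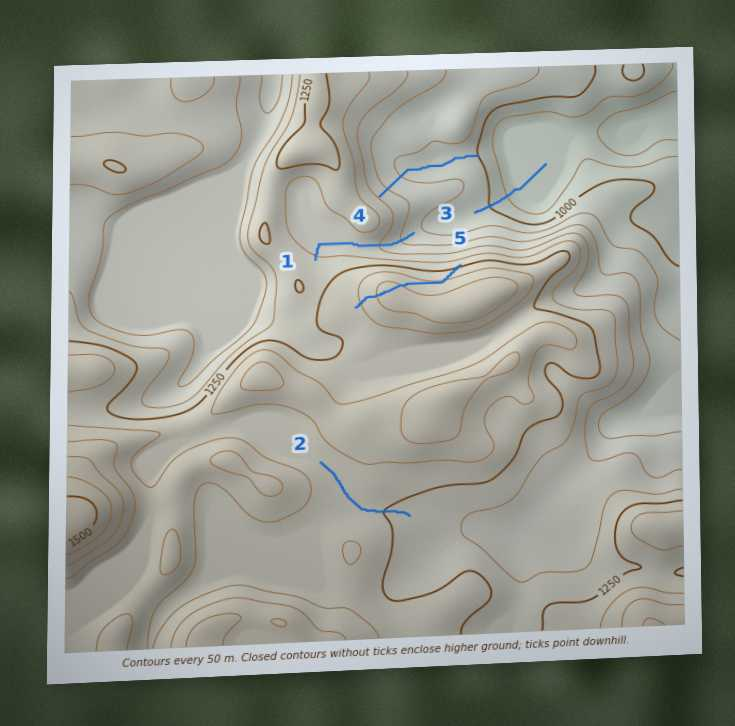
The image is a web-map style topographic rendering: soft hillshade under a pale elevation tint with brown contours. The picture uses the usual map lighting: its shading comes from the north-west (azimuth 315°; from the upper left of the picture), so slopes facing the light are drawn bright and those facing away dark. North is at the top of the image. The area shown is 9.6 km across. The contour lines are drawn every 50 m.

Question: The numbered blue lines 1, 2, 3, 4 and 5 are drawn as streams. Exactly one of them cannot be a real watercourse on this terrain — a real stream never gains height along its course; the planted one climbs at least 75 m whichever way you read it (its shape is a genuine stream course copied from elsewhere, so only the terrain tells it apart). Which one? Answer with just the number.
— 5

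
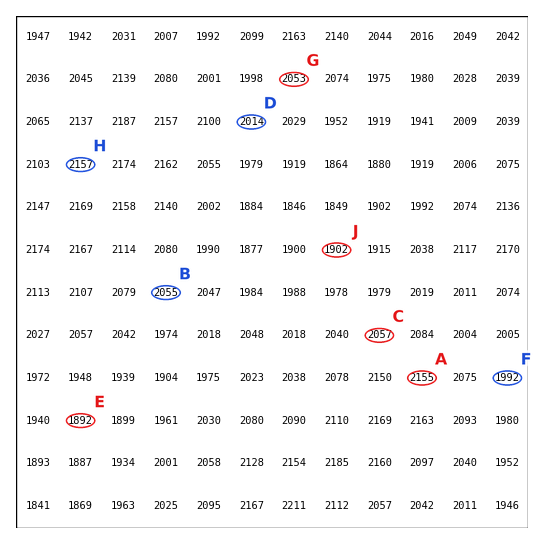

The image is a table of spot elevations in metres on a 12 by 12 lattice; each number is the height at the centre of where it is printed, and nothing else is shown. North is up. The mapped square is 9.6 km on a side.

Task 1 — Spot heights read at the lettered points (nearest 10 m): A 2160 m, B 2060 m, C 2060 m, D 2010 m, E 1890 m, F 1990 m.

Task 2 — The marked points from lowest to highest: J G H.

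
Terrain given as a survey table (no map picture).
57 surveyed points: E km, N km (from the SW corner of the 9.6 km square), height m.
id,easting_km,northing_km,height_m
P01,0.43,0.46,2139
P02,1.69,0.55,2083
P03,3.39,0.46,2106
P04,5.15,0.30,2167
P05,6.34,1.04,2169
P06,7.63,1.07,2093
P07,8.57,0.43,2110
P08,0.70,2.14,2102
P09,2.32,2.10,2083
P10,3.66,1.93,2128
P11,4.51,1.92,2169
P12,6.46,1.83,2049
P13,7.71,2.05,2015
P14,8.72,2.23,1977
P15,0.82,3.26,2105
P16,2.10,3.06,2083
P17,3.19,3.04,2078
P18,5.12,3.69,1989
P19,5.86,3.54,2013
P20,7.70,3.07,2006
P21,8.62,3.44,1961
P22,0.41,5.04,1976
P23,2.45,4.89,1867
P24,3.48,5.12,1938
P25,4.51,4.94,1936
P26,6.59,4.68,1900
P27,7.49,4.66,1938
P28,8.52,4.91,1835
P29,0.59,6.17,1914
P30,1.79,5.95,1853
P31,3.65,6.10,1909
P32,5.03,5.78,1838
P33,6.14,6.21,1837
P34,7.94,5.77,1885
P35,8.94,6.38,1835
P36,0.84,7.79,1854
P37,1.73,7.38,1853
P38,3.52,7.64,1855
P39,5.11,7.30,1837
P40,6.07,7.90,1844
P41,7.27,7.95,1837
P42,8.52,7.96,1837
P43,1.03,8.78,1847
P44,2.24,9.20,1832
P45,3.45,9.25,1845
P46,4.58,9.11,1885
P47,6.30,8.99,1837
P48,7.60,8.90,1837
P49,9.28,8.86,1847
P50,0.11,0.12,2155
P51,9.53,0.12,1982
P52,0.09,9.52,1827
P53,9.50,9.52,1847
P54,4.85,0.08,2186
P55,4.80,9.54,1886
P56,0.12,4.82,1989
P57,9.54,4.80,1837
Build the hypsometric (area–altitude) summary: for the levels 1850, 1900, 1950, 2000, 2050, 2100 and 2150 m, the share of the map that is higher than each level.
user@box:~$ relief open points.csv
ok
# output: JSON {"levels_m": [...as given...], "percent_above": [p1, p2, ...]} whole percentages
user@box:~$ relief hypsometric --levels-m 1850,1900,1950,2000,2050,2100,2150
{"levels_m": [1850, 1900, 1950, 2000, 2050, 2100, 2150], "percent_above": [77, 54, 45, 34, 28, 14, 5]}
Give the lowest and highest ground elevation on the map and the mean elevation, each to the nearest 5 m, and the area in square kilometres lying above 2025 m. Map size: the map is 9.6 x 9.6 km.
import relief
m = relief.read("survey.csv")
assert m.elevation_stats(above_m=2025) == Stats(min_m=1825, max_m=2200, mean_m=1955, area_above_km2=28.5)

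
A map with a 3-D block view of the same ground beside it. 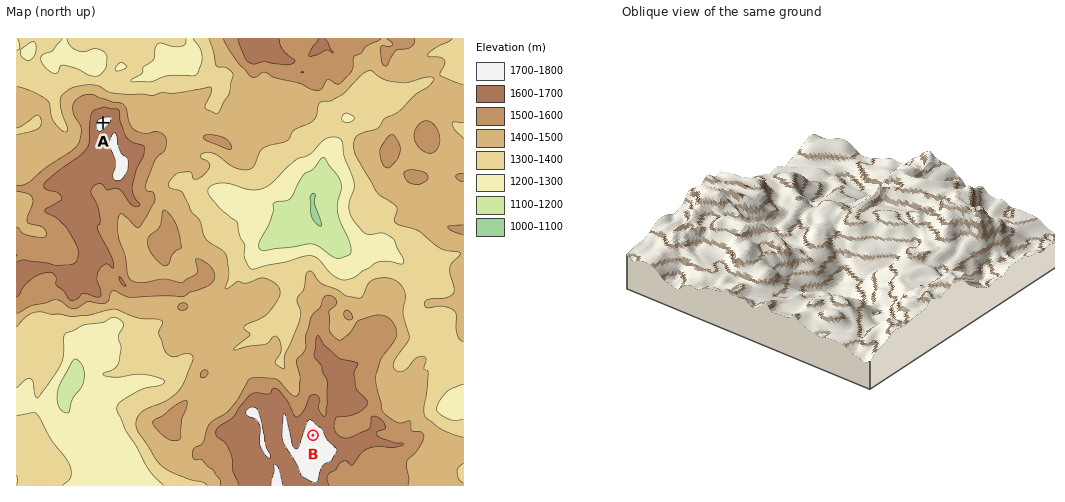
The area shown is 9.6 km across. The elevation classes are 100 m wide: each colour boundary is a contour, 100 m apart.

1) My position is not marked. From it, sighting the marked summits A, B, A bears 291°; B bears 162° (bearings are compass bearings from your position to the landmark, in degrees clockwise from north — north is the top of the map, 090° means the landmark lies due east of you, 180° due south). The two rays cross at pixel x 227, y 170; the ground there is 1360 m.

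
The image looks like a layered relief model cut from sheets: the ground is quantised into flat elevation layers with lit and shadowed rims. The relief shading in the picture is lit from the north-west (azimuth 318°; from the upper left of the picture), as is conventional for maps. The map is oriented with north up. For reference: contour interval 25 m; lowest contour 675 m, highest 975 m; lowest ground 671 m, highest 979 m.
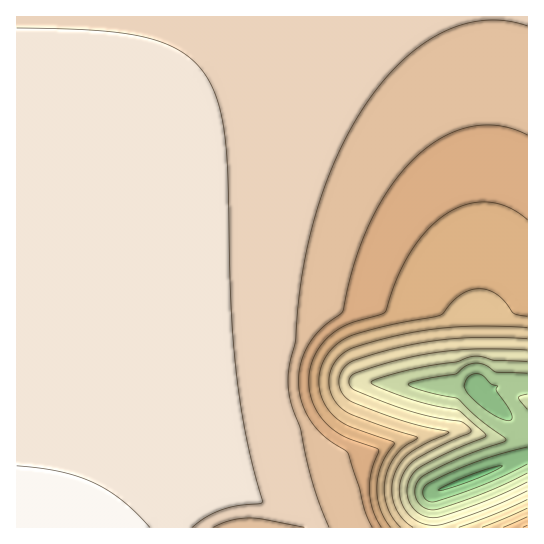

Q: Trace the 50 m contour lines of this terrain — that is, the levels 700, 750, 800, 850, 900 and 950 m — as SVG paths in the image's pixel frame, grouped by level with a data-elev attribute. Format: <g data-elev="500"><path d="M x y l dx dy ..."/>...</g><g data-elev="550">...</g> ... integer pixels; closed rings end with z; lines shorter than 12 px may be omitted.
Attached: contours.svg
<g data-elev="700"><path d="M527 464l-41 20-48 17-9 0-6-6 0-5 3-5 21-11 39-16 41-11"/><path d="M503 420l-17-10-18-16-4-8 5-9 5-3 5 0 5 3 7 7 7 2-2 3 1 2 11 16 4 10-2 3z"/></g><g data-elev="750"><path d="M527 482l-40 18-45 16-12 1-11-3-8-8-4-12 1-11 6-10 6-6 15-8 48-21 3-3-28-25-25-5-22-6-32-12-6-2-2-3 8-4 24-7 54-9 16-6 9 1 12 3 33 2"/></g><g data-elev="800"><path d="M413 527l-12-10-7-14-2-16 3-14 6-11 9-9 16-10 23-10-48-13-51-19-7-6-3-8-1-9 3-8 7-7 8-4 33-9 32-7 48-5 57 1"/><path d="M527 499l-32 15-36 13"/></g><g data-elev="850"><path d="M391 527l-11-18-2-11-1-12 4-21 13-22-3-2-45-16-9-7-8-8-7-12-3-15 2-14 6-14 11-12 15-8 37-10 50-10 18-18 8-5 8-3 9 0 10 3 10 8 10 13 14 3"/><path d="M527 517l-24 10"/></g><g data-elev="900"><path d="M372 527l-7-16-6-23-11-35-19-13-10-8-9-12-6-13-4-12-1-13 1-13 3-14 6-12 8-10 26-22 11-46 15-40 20-36 24-29 13-12 15-10 14-7 15-4 15-2 14 1 15 3 13 6"/></g><g data-elev="950"><path d="M192 527l14-10 15-7 14-4 24-2 3-2-16-64-10-65-5-74-4-142-4-34-6-25-10-20-12-15-16-13-18-8-24-7-30-4-90-3"/></g>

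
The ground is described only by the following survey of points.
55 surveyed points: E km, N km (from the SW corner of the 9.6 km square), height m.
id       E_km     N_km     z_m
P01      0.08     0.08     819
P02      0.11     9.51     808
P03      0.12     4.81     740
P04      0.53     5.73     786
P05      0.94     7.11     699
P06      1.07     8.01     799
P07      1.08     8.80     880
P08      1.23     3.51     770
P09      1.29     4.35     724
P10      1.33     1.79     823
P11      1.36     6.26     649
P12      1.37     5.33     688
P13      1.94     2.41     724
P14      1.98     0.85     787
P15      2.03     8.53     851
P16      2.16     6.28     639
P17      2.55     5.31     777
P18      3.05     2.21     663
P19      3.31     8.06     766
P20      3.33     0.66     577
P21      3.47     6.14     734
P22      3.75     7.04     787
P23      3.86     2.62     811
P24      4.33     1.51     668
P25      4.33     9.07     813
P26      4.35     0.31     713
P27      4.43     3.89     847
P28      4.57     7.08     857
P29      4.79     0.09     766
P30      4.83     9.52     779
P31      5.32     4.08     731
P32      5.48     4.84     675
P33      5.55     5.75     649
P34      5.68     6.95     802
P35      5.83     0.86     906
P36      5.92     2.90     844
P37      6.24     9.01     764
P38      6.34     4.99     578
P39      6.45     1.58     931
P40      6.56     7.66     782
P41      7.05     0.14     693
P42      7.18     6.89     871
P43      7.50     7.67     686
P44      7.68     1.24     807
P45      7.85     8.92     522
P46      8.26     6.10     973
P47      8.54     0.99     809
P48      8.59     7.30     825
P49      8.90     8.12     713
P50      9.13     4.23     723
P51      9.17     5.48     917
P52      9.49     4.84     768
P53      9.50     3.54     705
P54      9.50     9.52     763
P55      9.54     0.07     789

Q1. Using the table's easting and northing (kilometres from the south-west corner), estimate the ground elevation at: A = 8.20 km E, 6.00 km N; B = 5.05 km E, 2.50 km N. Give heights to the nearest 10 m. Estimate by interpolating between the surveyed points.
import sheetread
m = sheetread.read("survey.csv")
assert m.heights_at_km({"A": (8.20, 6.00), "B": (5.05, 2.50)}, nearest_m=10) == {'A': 970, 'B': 820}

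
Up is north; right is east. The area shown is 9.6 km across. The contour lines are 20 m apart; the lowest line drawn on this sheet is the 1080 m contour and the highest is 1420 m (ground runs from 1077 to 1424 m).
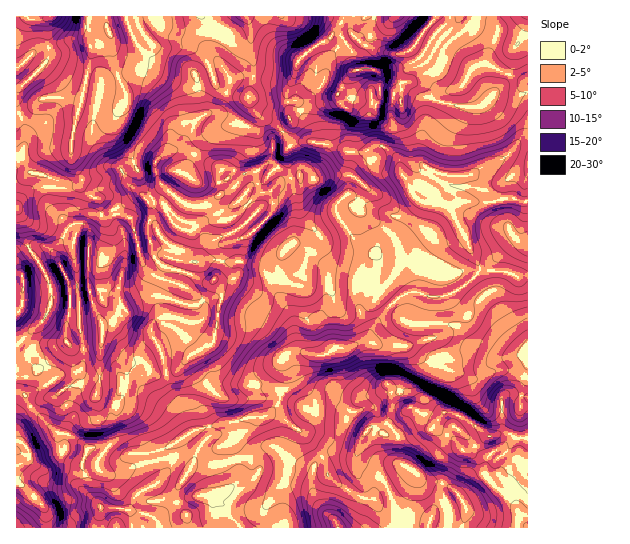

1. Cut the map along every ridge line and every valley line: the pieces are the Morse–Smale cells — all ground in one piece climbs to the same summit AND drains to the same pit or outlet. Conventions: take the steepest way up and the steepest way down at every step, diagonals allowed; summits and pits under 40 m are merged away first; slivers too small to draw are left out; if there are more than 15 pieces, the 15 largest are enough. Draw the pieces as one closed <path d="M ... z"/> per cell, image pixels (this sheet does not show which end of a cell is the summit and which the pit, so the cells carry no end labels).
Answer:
<path d="M393 304l-16 17-9 16-15 10-18 1-9 7-15 0-13-4-12 2-5 5 3 11 0 20-5 14-11 11 14 3 19 14 23 28 3 15 12 11 22 12 13 2 1-12 4-8 11-8 15-6 8 4 10 11 22 4 12 9 8 13-2 22 54 0 0-9 3-4-1-5 9-13 0-19-9-7-13 10-16 0-6-7-4-13-6-6-11-4-12-14-13-6-2-9 9-10 4 0 18 8 22 16 8-1 4-5 2-8-2-23 18-13 9-17 0-10-5-4-12 2-13-1-29-15-12-14-6-3-41 0-9-6z"/><path d="M114 51l3 24 10 19 0 5-11 18-1 16 6 13 10 9 4 11-25 11-28 2-1 7 12 11 17 3 11 15 11 6 8 36 5 10 8 8 8 4 18 5 7-21 33-3 2-11 5-6 21-7 24-22 2-7-2-16 8-9 1-7-3-8-8-6 4-22 10-8-8-7-16-8-12-19-24-5-7-6-2-6-13 7-14 0-46-19-10-7-13-5z"/><path d="M409 81l-12 2 4 6 0 11-4-4-16-3-2 6-6 5-19-5-1-6-1 6-5 8 9 11 0 13-4 20 13 1 4-3 0 9 4 8 9 6 19 1 6 6 6 16 6 6-3 5-11 10-12 0-31-15-5 6 9 9 19 12 8 9 4 8 3 13-3 12-16 21 12 13 6-7 11-5 8 0 15 5 13-1 17-9 14-13 3-7-11-18-2-11-19-31 2-2 11-4 26 2 16-4 25 2 0-108-9 3-25-1-13 12-14 1-33-8-13-15z"/><path d="M81 183l-2 2-8 3-23-1 0 14 4 8 16 17-4 11-9 12 0 5-6-6-7-3-13 2 11 16 11 26 0 16-7 14-28 27 0 45 9 4 6 12 14-8 10-3 12-9 10-3 6 0 10 4 6 11 18 6 8-14 3-14-7-15-8-7 16 6 10-1 7 4 8 9 12 0-5-22-10-20 1-6 6-6 8-3 29 7 4-2 6-7 0-9-10-12-16-9-16-4-10-5-9-9-12-45-9-6-20 2-4-18-10-4-6-6z"/><path d="M474 16l-39 0-20 30-8 6-10 3-30-8-13-8-8 6-8 3-9 9-5 24-15 18-7 2-39 3-14-7 0 5 10 14 16 8 8 7 8-8-2-6 2-2 23-10 13-2 10-7 9 12 6-9 1-6 1 6 19 5 6-5 2-6 16 3 4 4 0-11-4-6 13-2 23-10 6-6 6-19 30-25z"/><path d="M274 415l-24 2-3 4-2 8-14 14 8 24-2 14-7 7-19 7 14 11 2 8 14 14 222-1 2-21-8-13-7-6-9-4-18-3-10-11-12-4-22 14-4 8-1 12-13-2-27-16-7-7-3-15-17-22-25-20z"/><path d="M281 256l-4 5-8 4-49-4-5 17 6 13-6 47-5 7-17 8-14 15-12 5 2 14 16 23 6 22 58-15 13 0 4-1 13-13 5-14 0-20-3-11 9-6 13-1-7-8-4-26-13-23 0-29z"/><path d="M283 132l-10 7-4 22 8 6 3 8-1 7-8 9 2 12-1 8-21 22-13 7-12 3-5 6-1 10 2 2 19 0 16 4 12 0 8-4 10-14 4-3 7 0 13 7 19 17 28 4 15-19-20-15-17-27 3-9 7-7 4 0 11 6 6-10-2-6-12-9-6-2 5-12 0-9-19-8-22-4-17 3z"/><path d="M350 195l-4 0-7 7-3 5 1 8 16 23 20 15-15 19-28-4-19-17-13-7-7 0-6 5-6 16 0 29 13 23 4 26 5 8 10 4 15 0 9-7 14 0 13-7 6-4 9-16 15-18-11-12 16-21 3-11-3-14-4-8-8-9-28-19 3-8z"/><path d="M121 359l-2 0 8 12 1 10-3 10-8 14-18-6-6-11-10-4-6 0-10 3-12 9-10 3-14 8 26 25 14 4 16 12 11-1 16 10 9 0 7-4 25-1 22-9 13-10 1-6-6-17-14-20-4-16-13-1-8-9-7-4-10 1z"/><path d="M481 268l-12 15-16 10-12 4-8 0-15-5-8 0-11 5-6 6 0 3 8 12 9 6 41 0 6 3 12 14 29 15 13 1 12-2 5-9 0-69-13-1-13-5-16 0z"/><path d="M105 16l-89 1 1 100 13-6 9-11 8-3 16 0 18 5 11-48-1-7 7-2 11-10z"/><path d="M247 419l-53 12-25 16-20 6-19 0-7 4-9 0-16-10-9 1-6 13 0 9 2 5 10-7 8 5 12 2 24-11 28-7 11 2 11 7-1 7-13 21 4 12 8 9 1 12 51 1 1-2-13-12-2-8-14-11 19-7 7-7 2-14-8-24 14-14z"/><path d="M174 457l-35 7-24 11-12-2-6-5-11 5-1 18 16 16-5 20 91 1 0-13-8-9-4-12 13-21 1-7z"/><path d="M434 16l-89 0-6 11-13 14-13 7-16 14-2 13-6 8-35-6-6 20 15 7 43-4 17-17 4-21 11-14 19-9 10 8 20 6 10 2 10-3 8-6 18-25z"/>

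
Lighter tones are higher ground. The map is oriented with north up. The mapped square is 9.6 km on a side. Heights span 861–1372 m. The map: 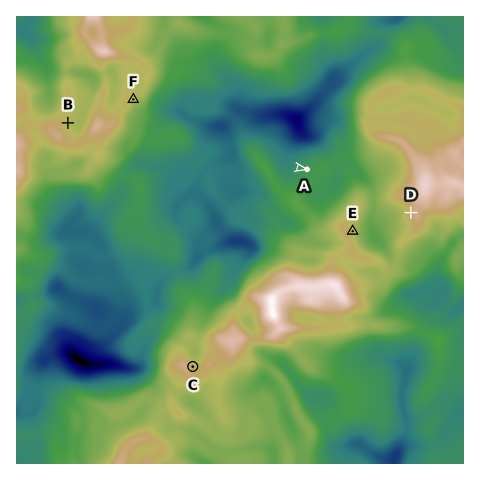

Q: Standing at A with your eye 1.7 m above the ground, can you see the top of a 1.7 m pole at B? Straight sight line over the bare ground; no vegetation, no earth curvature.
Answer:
no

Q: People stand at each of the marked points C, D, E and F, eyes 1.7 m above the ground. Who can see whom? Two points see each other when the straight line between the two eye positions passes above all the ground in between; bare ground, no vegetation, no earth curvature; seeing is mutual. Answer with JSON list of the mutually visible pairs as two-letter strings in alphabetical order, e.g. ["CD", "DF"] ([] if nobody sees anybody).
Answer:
["CF", "DE", "DF"]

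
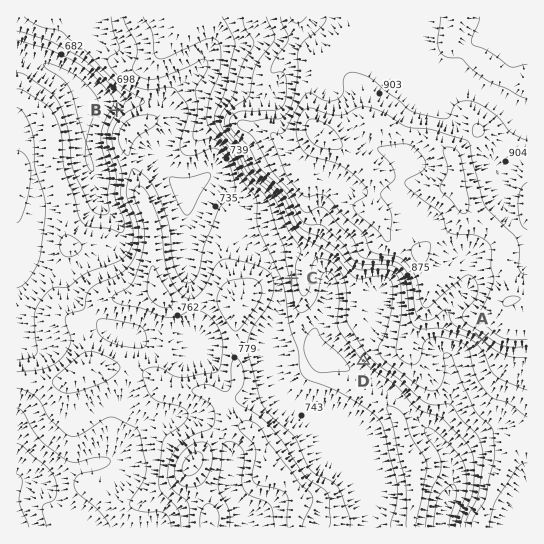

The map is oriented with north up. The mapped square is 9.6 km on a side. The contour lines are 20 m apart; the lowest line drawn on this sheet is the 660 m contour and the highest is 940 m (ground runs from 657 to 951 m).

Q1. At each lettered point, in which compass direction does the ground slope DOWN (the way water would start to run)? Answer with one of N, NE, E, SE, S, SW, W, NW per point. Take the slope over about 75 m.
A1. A SW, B NW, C W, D SW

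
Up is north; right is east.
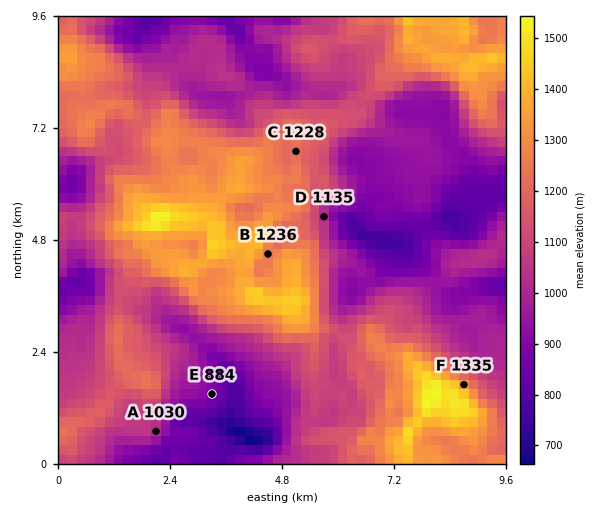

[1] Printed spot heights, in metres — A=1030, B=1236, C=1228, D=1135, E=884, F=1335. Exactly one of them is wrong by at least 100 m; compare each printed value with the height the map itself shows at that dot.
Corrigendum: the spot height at D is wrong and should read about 1010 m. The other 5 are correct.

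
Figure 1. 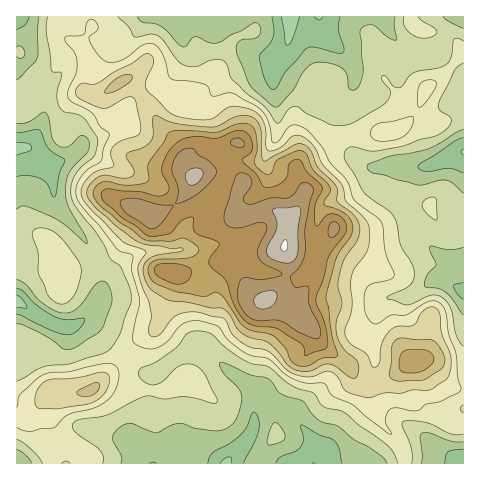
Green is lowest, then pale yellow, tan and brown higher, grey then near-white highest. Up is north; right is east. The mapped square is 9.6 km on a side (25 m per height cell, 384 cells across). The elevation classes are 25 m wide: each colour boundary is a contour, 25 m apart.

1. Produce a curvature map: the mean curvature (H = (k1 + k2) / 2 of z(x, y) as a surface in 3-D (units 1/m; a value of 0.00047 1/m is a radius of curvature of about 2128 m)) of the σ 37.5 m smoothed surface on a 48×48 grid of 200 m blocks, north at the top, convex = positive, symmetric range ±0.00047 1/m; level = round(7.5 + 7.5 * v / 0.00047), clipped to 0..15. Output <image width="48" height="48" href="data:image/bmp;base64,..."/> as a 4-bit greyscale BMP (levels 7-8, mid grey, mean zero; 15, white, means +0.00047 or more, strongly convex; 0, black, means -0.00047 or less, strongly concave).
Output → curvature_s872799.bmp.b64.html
<image width="48" height="48" href="data:image/bmp;base64,Qk32BAAAAAAAAHYAAAAoAAAAMAAAADAAAAABAAQAAAAAAIAEAAATCwAAEwsAABAAAAAAAAAAAAAAABEREQAiIiIAMzMzAERERABVVVUAZmZmAHd3dwCIiIgAmZmZAKqqqgC7u7sAzMzMAN3d3QDu7u4A////ADOMlJ3aqZhWuGmVFKy2RnVXiYd0b7aJdUi7d8yoh2Vqlnh4cjnJeJZVaHZTn5VlRXqnepZVZWeJZoh5pxS8y5ZlV3VY7WQzeqlnhkRXZXiIZoiImmF8uFSHaIae1iI53sloghRodmiId3d4moJrlDaYZ3e6QkeszYqXlkRGh2d4h3eJqnKKdFioVXrHNruXVVi5m8yVeId4h3eaqoOZZUeYZnmWapVXVJjNu8/5Z5mZmImZmoR4d2Rpqpl2eFaZinfP3Lv/dnh4iaqYd1VURXdFecuohlmHl1WLl4i/tmZmebuXVFdCV4lQO7Vpy5poomVFVGh5p1ZlaKl1RGcyn/5Sn9Uzj/68sYdlRFZmd1Z1RWZURXpVrv2L65ZEje7dwoiZh3ZVipioZlVFV6pYllfPk0Znuom7kprMp4p2aarclkRFipdFdmn8IlZXumWaUd2kACeHV4nMlUVUaYh1e8/4FHdWqVaaUeUAJTJ4Z5iKl2V2Bc/Zqr22RndXlnv9c1AI7ZRIdXiJh3aZGf26hatXmHZHlX7/hAXe3KZHdDaHdnrGTeqrhLkWqXYzUgXdgyrJm6dWdDiVaJuVWsq8tq1ld2ZlVTBYQJqXiqdmZEjJvZdmaKhohlvXVmaKvKUiJ5mYm6h2Vnr//6dniYQhJkXaVWeJqqhnrneImqdXdFr/3LqauWRnnHObVGeIiIiZZWeIiYQ2lgAAAAR5p1bO/5R7ZGiIdohURXeJmnM1iXUwUBVVVVWc3YNdlWiHZoZIu4mquDJHdlz815yYZkM3zXI/+od4d3R7qpqrlCRWdmvqpXqZmoQSvoIv/qiZhlWamJmIUTZmjd7ZllZmr+uIzsUd/JeJdVipdodlI2eczv7LumVVjHjeqvgEZUVWVnqod5iFFr3//cpke6ZEekFoVMxDUyRWeZq6iKmmJ83/t3cwGNpTW9dGZb//2FaKq4erqJiWN6m9YiNVeu+mSP5Edr26d3aJd3Z6p4h1VoqWETeZu77JmsgFmchDRmNFM0M2l5hUMjdEeaqHrHd1VDIL//ozVURDJFQiVlVGlwBb7aiHnbdlV+8Aav1VdViXZnh0IkNJ7kBHmWRWab/r//4wGcg1iIrMuom6UoU43GN2RVNpu6uFnt2wO6ZGiIrN3Ze9t8k2uFSchWWtlkMhWL7AOnZ3d3ipm6eLyrxkljJphmfaMjNFaK2xW3Z4h2Z3Z6lnmZtkmHm4ZFnXRnZXmZpgW4ZmeHZWdYxkaKplev/9pEmFeJllm3QxWImHZmZndW61RpyXVulb/IdFeJqXaFRUZ4q5hViZhn77ZFm5U4kjv+lVeIeJhnZkeIq7uDiqdoq8pGVpgm10SLyoh2Z6t4d1aIqqpjipdnZXqLVIk3+GQ33qhUeZp2ZlRYmYY2mZhmVEjNVJl7tVUkvqc1h2h1Z2RIl1NYiJdVZUfaRqrKdmd0a6Y4lliZu5U5lkaJiYRImHnIR7x1mpvISZVoh2iZvKY6lWiqmVSt3LuXWMxWu4d0NVSId2Znm5UqlWiZiVbtdmUw=="/>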